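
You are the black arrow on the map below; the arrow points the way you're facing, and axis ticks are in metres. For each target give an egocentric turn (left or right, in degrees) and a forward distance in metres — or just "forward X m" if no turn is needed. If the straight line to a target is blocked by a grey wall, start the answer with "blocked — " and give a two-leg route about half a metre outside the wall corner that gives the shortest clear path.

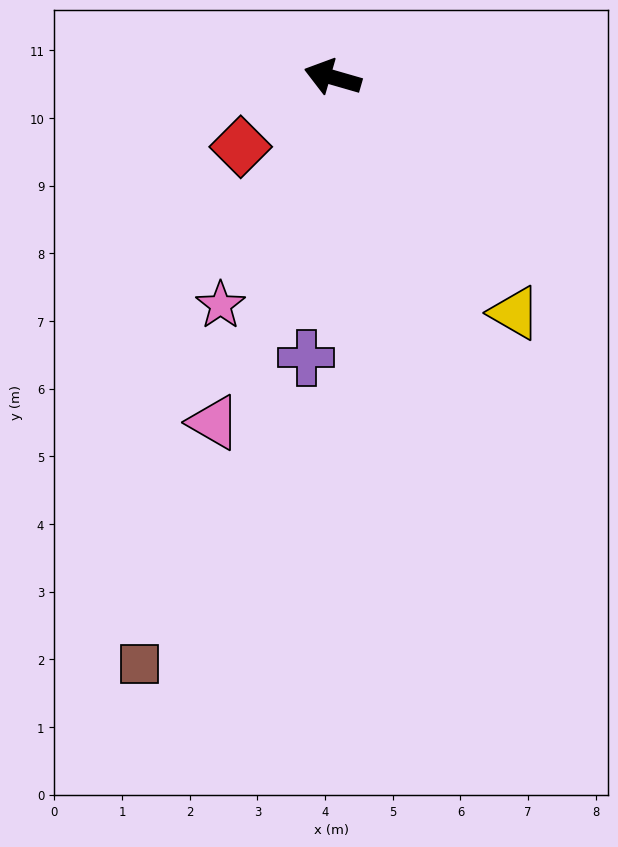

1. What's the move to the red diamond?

turn left 53°, forward 1.7 m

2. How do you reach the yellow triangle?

turn left 144°, forward 4.4 m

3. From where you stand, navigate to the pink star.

turn left 80°, forward 3.8 m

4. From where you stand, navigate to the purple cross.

turn left 101°, forward 4.2 m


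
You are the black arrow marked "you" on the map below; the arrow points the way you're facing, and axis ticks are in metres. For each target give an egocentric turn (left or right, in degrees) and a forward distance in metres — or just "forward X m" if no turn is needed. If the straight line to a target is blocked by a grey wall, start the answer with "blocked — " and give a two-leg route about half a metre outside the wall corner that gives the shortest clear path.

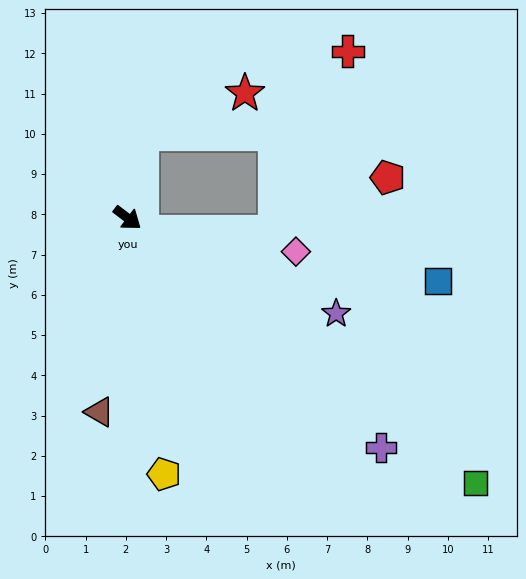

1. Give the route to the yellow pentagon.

turn right 45°, forward 6.4 m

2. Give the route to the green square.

forward 10.9 m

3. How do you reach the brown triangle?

turn right 61°, forward 4.9 m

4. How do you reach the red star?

blocked — turn left 117°, forward 2.1 m, then turn right 58°, forward 2.7 m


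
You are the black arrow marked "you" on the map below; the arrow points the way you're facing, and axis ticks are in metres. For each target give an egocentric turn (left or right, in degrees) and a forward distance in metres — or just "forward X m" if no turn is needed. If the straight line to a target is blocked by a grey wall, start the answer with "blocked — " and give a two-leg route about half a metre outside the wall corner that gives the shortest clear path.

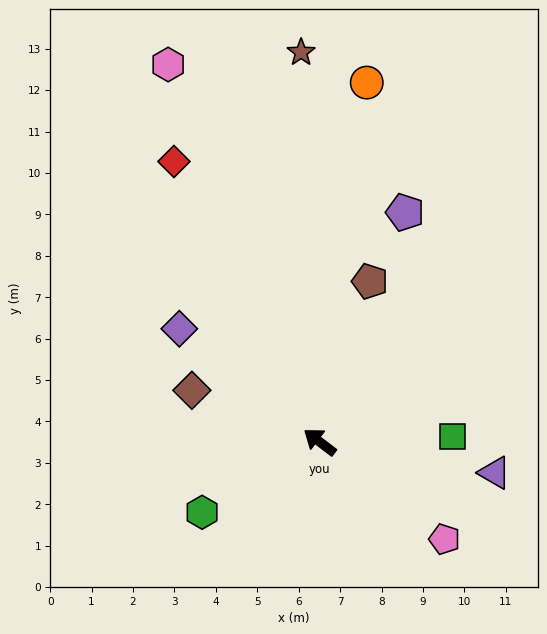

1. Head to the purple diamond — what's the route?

forward 4.4 m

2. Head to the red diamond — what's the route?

turn right 25°, forward 7.6 m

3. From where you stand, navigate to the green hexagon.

turn left 68°, forward 3.3 m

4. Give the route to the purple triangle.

turn right 153°, forward 4.3 m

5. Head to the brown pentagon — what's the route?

turn right 70°, forward 4.1 m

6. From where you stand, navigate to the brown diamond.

turn left 15°, forward 3.3 m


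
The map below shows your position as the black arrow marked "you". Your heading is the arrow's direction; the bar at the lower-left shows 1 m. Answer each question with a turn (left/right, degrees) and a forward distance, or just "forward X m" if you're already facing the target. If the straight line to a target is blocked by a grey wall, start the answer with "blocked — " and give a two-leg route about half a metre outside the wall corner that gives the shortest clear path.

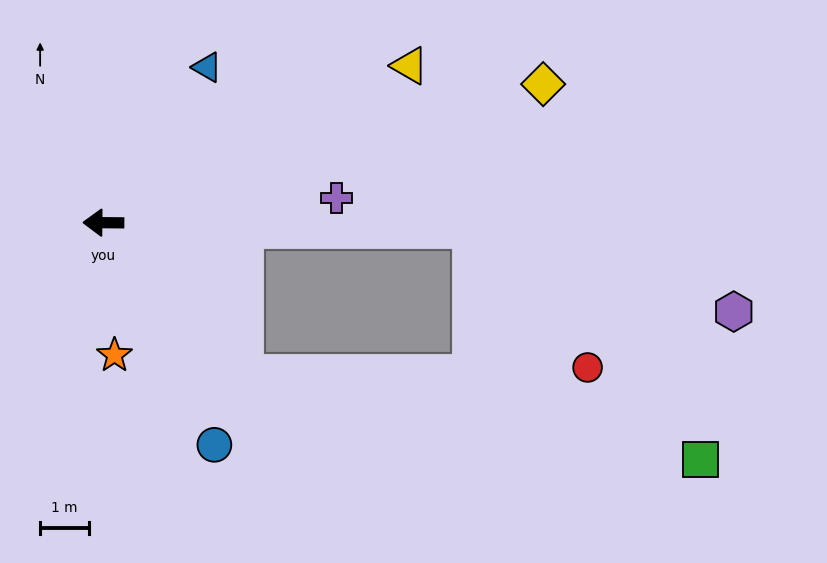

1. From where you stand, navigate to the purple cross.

turn right 173°, forward 4.8 m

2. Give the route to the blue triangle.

turn right 123°, forward 3.9 m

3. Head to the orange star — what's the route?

turn left 95°, forward 2.7 m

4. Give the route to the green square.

blocked — turn left 133°, forward 4.3 m, then turn left 37°, forward 9.6 m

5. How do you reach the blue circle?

turn left 117°, forward 5.1 m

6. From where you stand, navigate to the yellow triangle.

turn right 152°, forward 7.1 m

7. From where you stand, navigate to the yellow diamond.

turn right 162°, forward 9.5 m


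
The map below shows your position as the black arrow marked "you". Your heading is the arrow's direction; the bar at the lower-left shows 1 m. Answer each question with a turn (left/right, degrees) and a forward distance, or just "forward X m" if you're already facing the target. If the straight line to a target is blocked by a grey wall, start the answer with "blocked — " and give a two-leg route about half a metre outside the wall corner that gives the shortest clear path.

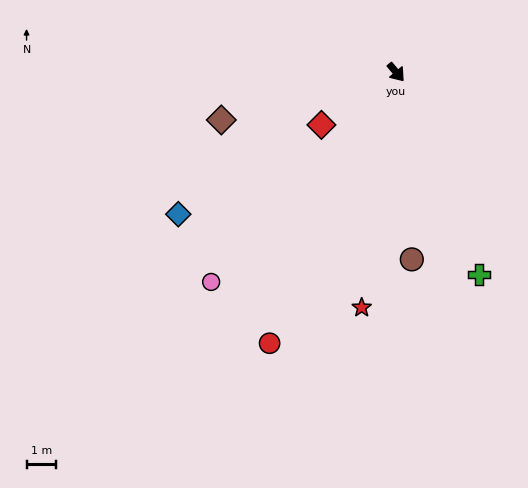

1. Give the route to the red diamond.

turn right 95°, forward 3.1 m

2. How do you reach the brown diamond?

turn right 115°, forward 6.1 m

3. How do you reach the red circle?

turn right 65°, forward 10.1 m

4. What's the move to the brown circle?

turn right 35°, forward 6.4 m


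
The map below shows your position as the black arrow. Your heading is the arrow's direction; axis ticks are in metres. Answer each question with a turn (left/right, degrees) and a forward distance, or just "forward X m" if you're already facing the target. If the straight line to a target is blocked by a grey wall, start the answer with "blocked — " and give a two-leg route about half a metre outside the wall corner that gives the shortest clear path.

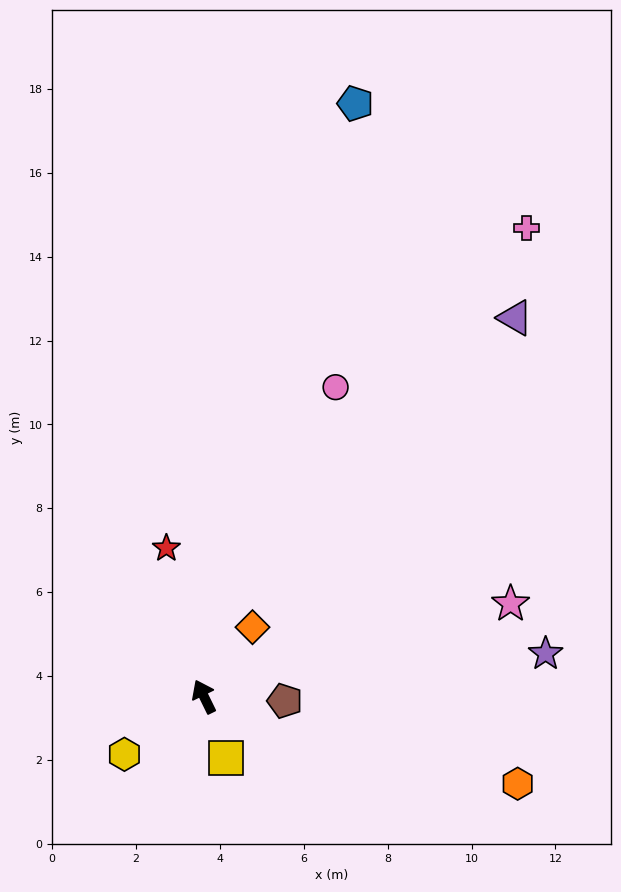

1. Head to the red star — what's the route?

turn right 12°, forward 3.7 m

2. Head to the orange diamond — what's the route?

turn right 61°, forward 2.0 m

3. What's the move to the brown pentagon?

turn right 119°, forward 1.9 m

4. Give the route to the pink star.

turn right 99°, forward 7.6 m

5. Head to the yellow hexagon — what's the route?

turn left 100°, forward 2.3 m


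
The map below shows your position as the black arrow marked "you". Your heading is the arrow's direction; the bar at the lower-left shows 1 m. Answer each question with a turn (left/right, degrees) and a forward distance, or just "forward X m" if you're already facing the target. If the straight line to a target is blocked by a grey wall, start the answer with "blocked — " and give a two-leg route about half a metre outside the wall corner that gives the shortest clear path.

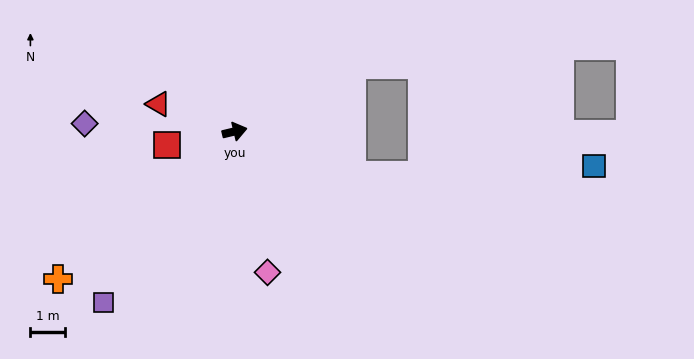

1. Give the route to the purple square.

turn right 141°, forward 6.3 m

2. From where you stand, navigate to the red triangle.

turn left 147°, forward 2.4 m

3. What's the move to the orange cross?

turn right 154°, forward 6.7 m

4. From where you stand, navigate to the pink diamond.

turn right 90°, forward 4.2 m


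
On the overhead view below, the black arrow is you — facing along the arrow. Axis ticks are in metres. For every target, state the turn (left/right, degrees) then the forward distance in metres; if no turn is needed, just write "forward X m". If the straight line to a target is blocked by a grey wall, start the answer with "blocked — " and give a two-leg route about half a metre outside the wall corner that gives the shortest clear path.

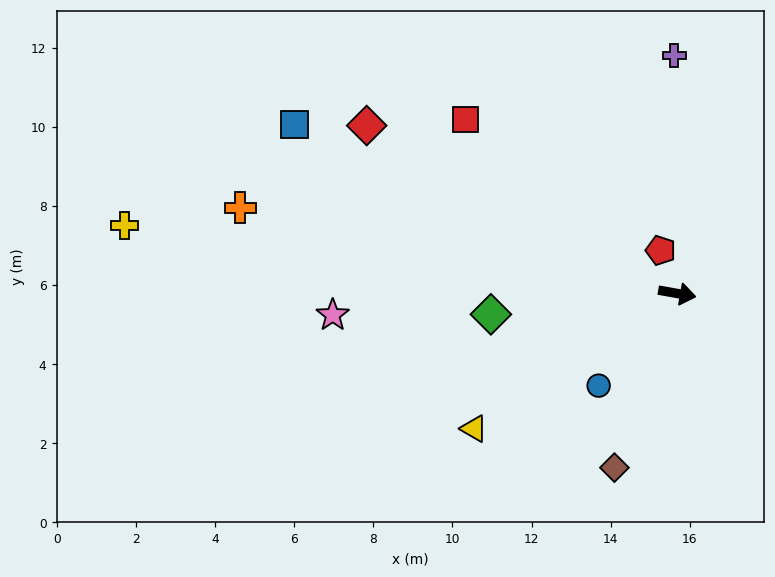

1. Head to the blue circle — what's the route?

turn right 120°, forward 3.1 m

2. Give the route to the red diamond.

turn left 162°, forward 8.9 m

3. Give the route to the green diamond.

turn right 164°, forward 4.7 m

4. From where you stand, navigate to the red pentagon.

turn left 121°, forward 1.2 m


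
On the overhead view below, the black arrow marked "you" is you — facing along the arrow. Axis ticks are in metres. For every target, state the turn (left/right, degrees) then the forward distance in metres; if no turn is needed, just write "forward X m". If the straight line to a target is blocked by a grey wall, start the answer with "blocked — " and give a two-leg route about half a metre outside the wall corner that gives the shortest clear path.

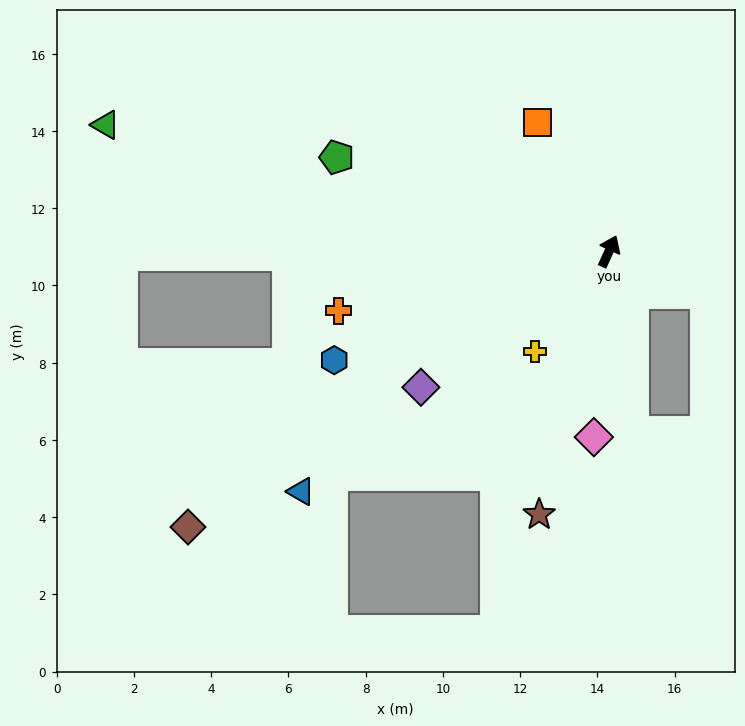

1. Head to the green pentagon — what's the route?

turn left 95°, forward 7.5 m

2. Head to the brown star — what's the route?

turn right 170°, forward 7.1 m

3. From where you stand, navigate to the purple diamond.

turn left 150°, forward 6.0 m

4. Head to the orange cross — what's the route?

turn left 127°, forward 7.2 m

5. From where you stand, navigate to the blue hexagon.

turn left 136°, forward 7.7 m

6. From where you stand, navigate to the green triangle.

turn left 100°, forward 13.4 m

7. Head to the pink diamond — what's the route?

turn right 160°, forward 4.8 m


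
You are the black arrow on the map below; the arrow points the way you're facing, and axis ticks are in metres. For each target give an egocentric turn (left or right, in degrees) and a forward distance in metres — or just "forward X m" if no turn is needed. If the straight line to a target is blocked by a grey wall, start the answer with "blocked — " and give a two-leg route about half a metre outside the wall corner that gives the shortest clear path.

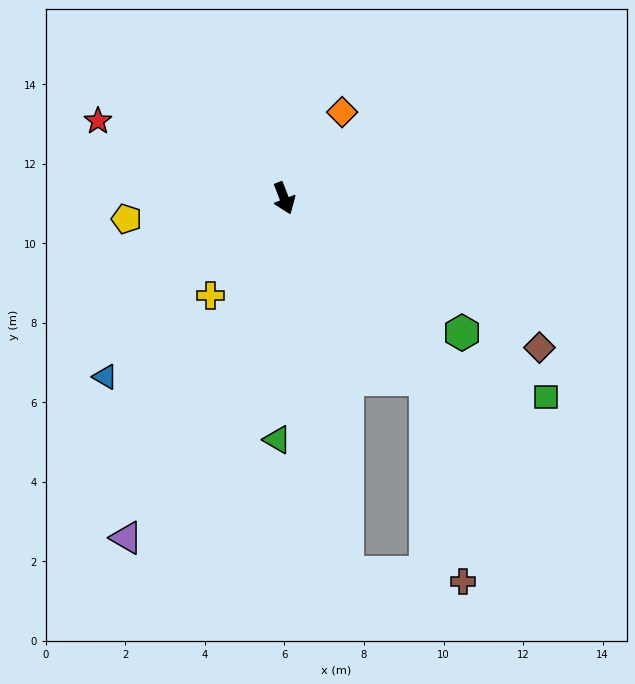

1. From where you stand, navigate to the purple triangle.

turn right 46°, forward 9.4 m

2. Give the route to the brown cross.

blocked — turn left 17°, forward 5.8 m, then turn right 28°, forward 5.2 m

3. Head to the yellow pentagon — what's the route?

turn right 104°, forward 4.0 m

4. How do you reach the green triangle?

turn right 23°, forward 6.1 m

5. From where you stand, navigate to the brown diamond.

turn left 38°, forward 7.4 m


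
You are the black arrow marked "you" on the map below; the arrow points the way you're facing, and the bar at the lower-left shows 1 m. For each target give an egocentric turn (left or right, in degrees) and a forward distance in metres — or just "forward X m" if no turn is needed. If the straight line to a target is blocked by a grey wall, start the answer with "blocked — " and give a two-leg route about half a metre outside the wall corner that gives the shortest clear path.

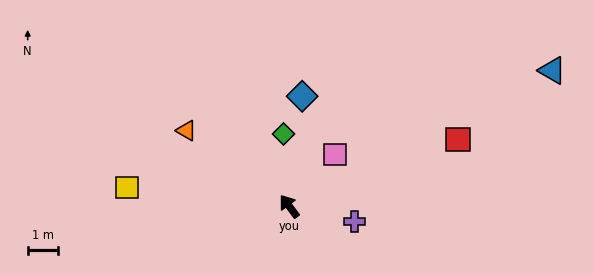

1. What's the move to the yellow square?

turn left 47°, forward 5.3 m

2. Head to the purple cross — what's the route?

turn right 140°, forward 2.2 m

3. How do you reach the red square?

turn right 105°, forward 5.9 m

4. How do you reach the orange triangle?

turn left 17°, forward 4.1 m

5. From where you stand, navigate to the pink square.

turn right 78°, forward 2.2 m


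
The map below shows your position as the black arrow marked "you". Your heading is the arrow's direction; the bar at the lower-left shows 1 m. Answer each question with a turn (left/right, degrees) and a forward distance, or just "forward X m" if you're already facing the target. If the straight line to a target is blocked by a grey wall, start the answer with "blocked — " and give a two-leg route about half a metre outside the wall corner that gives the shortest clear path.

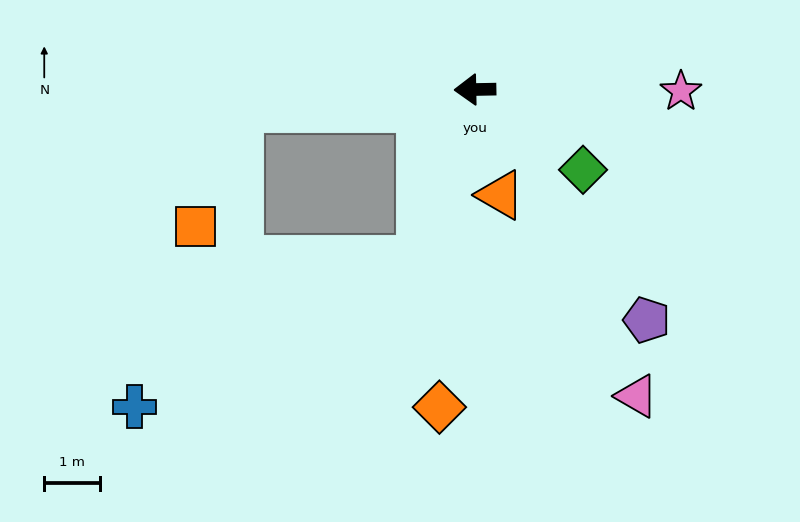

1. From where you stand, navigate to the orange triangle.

turn left 102°, forward 1.9 m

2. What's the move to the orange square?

blocked — turn left 4°, forward 4.2 m, then turn left 64°, forward 2.2 m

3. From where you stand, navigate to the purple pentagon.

turn left 126°, forward 5.2 m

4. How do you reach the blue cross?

blocked — turn left 71°, forward 3.2 m, then turn right 45°, forward 5.8 m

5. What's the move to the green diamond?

turn left 142°, forward 2.4 m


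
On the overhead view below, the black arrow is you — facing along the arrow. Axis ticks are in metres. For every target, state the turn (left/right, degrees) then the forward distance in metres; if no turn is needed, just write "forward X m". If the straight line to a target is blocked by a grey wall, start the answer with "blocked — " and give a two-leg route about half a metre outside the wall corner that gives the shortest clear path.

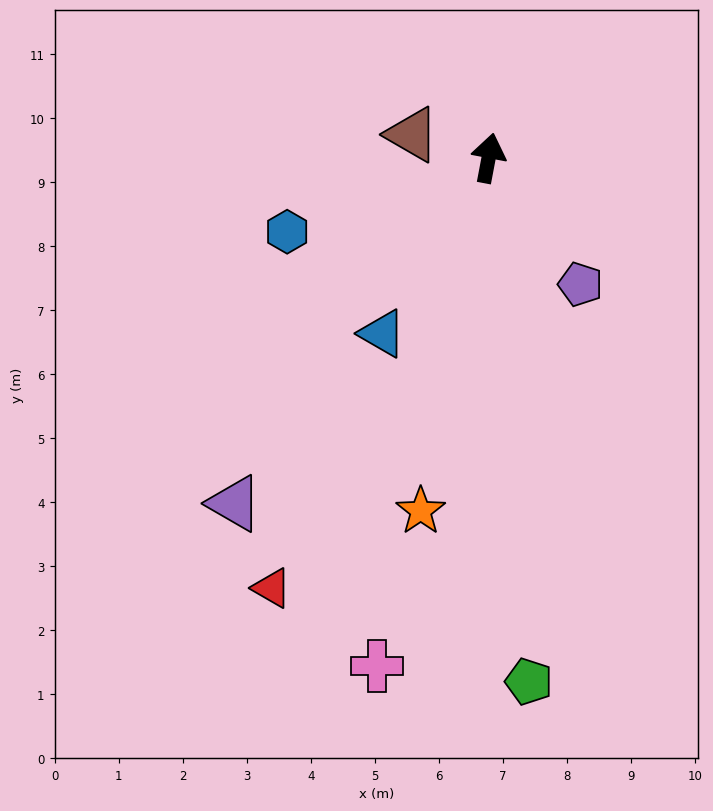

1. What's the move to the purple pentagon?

turn right 133°, forward 2.4 m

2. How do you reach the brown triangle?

turn left 84°, forward 1.3 m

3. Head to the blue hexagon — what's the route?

turn left 121°, forward 3.4 m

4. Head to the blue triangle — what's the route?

turn left 160°, forward 3.2 m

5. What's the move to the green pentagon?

turn right 165°, forward 8.2 m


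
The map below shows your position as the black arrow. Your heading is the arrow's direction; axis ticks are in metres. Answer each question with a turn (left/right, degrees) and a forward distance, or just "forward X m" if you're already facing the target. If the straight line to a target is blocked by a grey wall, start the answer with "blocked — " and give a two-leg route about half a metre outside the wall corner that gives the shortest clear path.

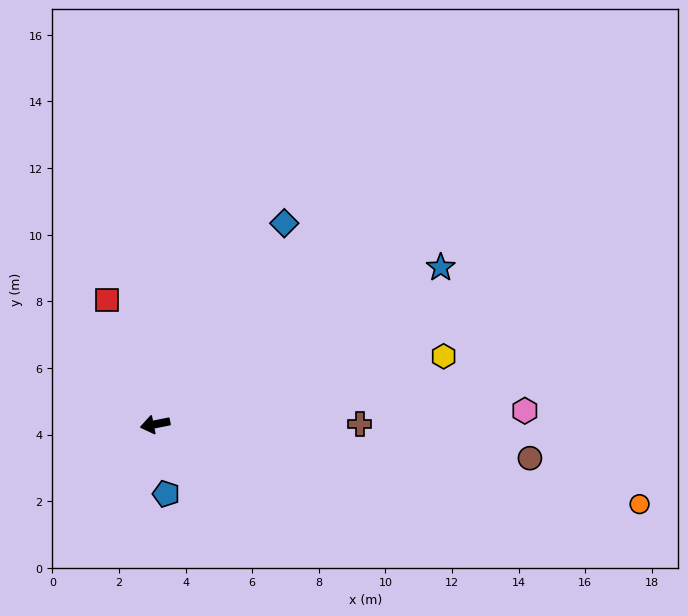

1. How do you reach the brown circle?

turn left 164°, forward 11.3 m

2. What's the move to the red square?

turn right 80°, forward 4.0 m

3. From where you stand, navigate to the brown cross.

turn left 169°, forward 6.1 m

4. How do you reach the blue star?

turn right 163°, forward 9.8 m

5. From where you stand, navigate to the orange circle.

turn left 159°, forward 14.7 m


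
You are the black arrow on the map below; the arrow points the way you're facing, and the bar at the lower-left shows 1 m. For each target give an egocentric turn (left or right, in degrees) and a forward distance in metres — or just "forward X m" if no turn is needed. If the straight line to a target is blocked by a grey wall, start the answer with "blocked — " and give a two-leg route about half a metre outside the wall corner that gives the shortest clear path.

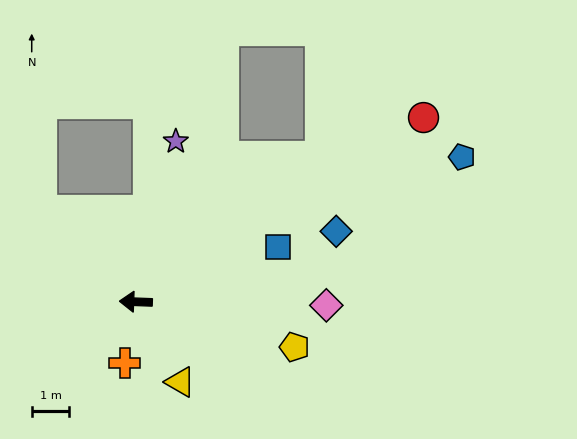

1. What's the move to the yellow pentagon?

turn left 166°, forward 4.4 m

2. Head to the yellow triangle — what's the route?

turn left 121°, forward 2.4 m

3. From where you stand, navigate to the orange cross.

turn left 82°, forward 1.7 m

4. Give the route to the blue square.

turn right 157°, forward 4.0 m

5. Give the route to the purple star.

turn right 102°, forward 4.4 m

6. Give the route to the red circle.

turn right 145°, forward 9.1 m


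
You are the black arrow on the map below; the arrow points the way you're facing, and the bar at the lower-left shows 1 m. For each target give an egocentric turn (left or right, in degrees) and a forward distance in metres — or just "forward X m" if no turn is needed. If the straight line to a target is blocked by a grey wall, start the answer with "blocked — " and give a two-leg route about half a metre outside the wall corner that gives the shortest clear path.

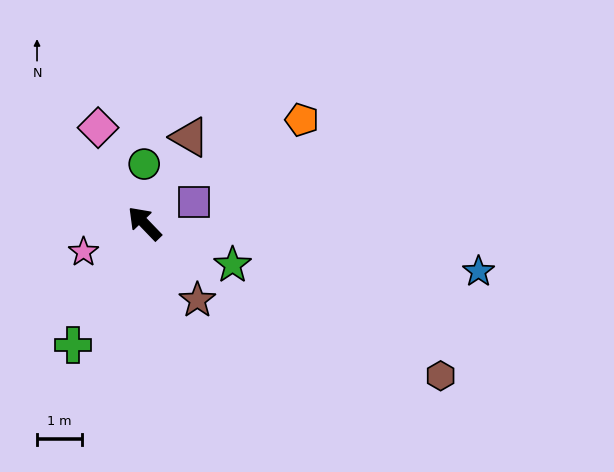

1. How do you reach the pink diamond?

turn right 18°, forward 2.4 m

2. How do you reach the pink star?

turn left 71°, forward 1.5 m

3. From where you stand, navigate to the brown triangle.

turn right 72°, forward 2.2 m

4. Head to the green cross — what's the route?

turn left 106°, forward 3.2 m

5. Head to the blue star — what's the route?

turn right 142°, forward 7.5 m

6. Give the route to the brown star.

turn left 171°, forward 2.1 m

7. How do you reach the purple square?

turn right 111°, forward 1.2 m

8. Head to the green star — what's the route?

turn right 159°, forward 2.2 m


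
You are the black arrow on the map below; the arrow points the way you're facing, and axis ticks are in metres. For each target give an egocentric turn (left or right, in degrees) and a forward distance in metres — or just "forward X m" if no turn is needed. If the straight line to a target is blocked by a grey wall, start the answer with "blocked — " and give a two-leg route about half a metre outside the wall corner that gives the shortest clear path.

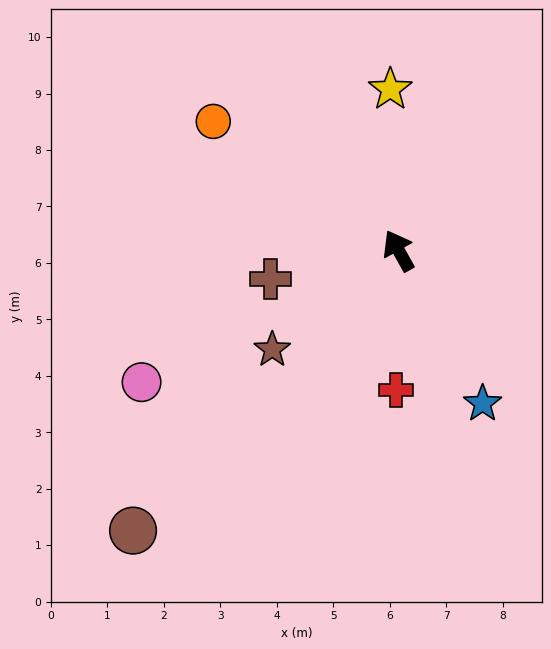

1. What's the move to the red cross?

turn left 150°, forward 2.5 m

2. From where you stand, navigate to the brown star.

turn left 99°, forward 2.8 m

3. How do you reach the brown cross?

turn left 73°, forward 2.3 m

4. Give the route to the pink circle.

turn left 88°, forward 5.1 m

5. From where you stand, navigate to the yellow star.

turn right 26°, forward 2.9 m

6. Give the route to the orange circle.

turn left 26°, forward 4.0 m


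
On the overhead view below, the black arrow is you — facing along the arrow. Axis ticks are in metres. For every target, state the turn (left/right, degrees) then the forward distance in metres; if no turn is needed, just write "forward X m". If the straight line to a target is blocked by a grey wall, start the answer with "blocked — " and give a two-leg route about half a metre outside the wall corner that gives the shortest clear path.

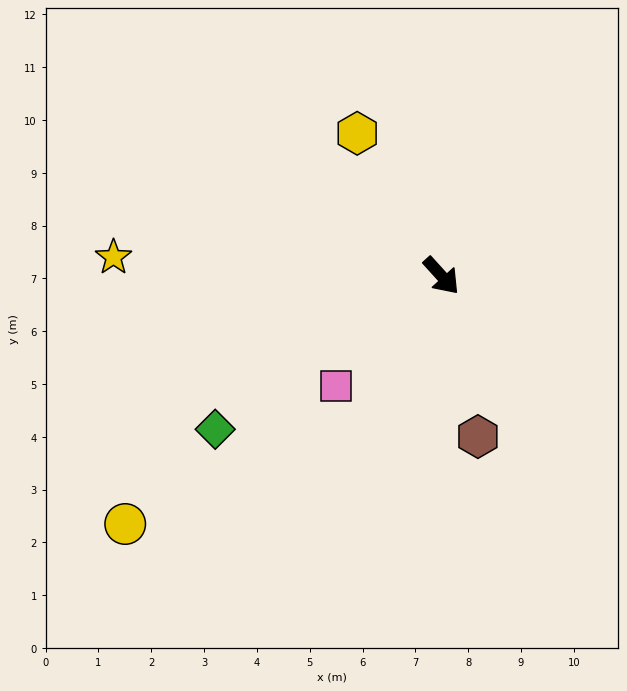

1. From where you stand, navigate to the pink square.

turn right 86°, forward 2.9 m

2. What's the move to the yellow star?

turn right 135°, forward 6.2 m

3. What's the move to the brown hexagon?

turn right 29°, forward 3.1 m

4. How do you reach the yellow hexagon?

turn left 168°, forward 3.1 m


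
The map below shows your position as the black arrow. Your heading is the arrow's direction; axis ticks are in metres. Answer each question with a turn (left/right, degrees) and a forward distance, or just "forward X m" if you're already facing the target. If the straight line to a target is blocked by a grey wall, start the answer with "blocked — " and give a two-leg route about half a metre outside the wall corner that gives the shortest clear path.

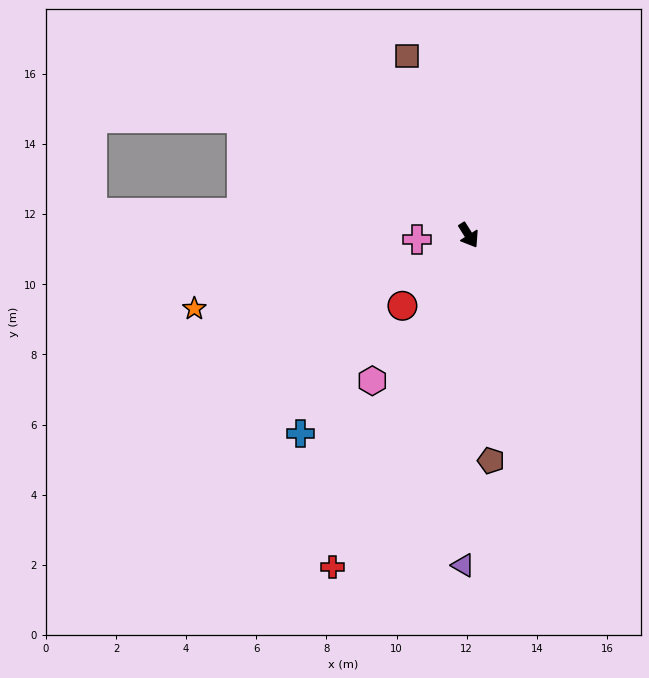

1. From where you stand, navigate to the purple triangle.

turn right 33°, forward 9.4 m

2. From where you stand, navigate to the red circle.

turn right 75°, forward 2.8 m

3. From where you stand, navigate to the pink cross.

turn right 118°, forward 1.5 m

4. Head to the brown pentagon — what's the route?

turn right 26°, forward 6.5 m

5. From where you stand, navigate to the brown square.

turn left 167°, forward 5.4 m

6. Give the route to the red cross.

turn right 54°, forward 10.2 m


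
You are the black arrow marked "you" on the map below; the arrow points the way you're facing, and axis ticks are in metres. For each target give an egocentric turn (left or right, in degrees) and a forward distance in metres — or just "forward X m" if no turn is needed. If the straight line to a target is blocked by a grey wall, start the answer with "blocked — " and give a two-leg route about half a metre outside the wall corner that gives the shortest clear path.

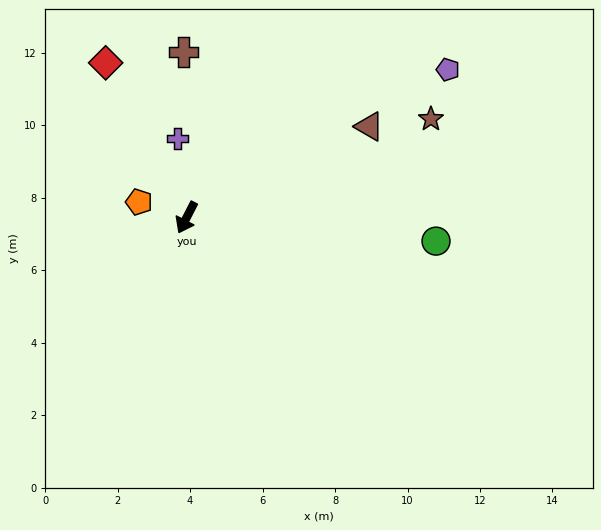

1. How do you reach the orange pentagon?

turn right 81°, forward 1.4 m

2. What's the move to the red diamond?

turn right 125°, forward 4.8 m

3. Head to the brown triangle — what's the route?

turn left 144°, forward 5.6 m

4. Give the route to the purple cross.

turn right 146°, forward 2.2 m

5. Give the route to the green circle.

turn left 112°, forward 6.9 m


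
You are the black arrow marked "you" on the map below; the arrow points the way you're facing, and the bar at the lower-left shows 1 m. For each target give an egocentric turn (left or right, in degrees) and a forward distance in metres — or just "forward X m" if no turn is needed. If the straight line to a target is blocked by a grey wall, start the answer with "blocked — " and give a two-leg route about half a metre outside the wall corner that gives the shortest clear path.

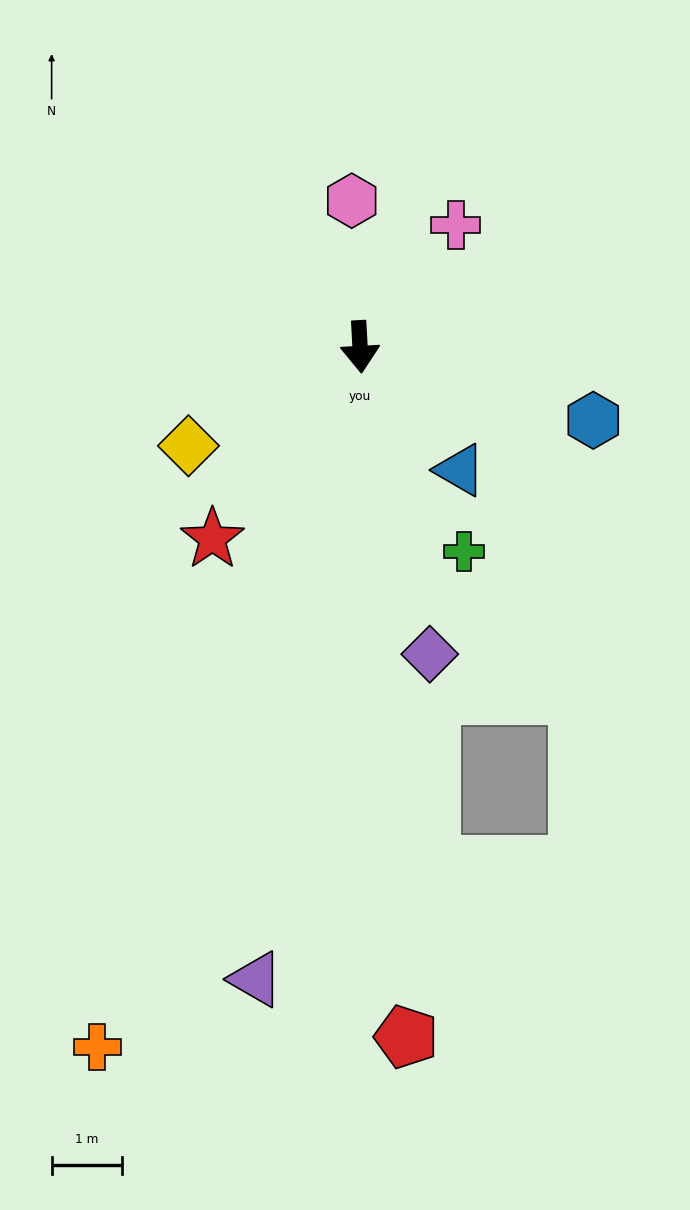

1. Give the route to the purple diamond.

turn left 10°, forward 4.5 m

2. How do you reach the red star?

turn right 41°, forward 3.5 m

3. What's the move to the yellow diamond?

turn right 63°, forward 2.8 m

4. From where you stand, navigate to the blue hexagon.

turn left 69°, forward 3.5 m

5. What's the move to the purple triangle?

turn right 12°, forward 9.2 m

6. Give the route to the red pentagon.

forward 9.9 m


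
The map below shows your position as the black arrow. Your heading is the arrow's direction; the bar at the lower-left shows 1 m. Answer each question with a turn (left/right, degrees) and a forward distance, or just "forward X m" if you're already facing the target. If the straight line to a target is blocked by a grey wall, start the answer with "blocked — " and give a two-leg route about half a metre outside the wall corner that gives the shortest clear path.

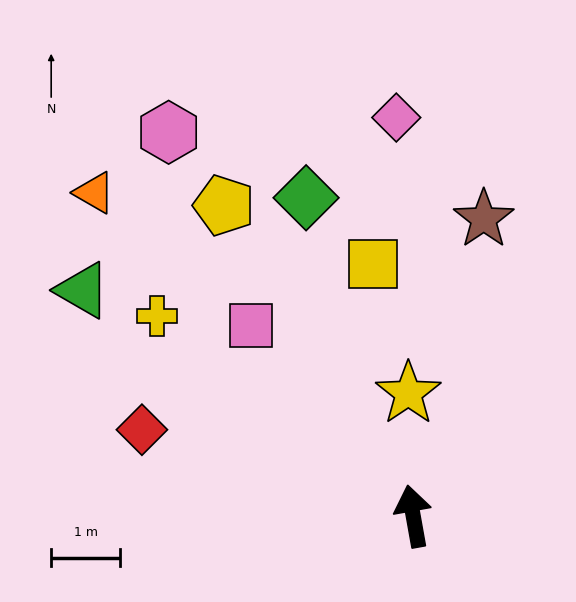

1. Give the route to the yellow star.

turn right 8°, forward 1.8 m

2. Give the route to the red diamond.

turn left 62°, forward 4.1 m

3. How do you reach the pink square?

turn left 30°, forward 3.6 m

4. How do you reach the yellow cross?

turn left 42°, forward 4.7 m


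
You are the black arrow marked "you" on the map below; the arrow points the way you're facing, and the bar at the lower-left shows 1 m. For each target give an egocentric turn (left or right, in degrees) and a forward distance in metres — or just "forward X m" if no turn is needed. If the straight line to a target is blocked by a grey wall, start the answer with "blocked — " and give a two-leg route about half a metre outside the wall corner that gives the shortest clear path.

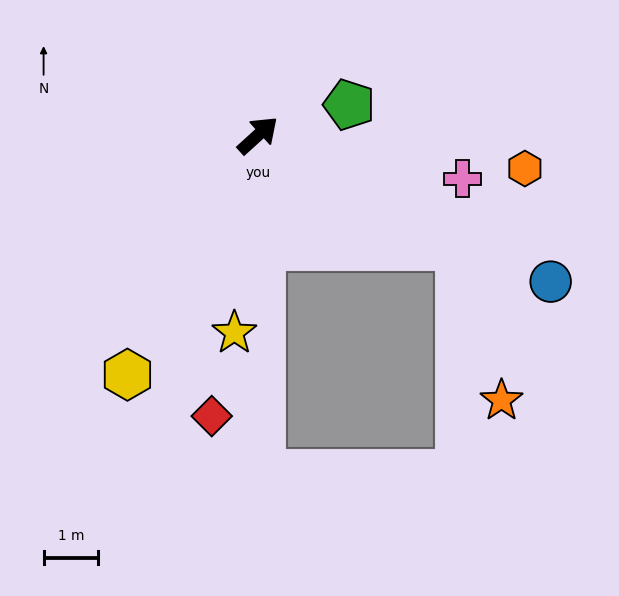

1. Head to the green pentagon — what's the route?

turn right 24°, forward 1.8 m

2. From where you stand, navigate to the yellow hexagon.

turn right 161°, forward 5.0 m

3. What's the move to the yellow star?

turn right 139°, forward 3.7 m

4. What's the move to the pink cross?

turn right 54°, forward 3.8 m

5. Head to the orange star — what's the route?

blocked — turn right 72°, forward 4.2 m, then turn right 44°, forward 2.9 m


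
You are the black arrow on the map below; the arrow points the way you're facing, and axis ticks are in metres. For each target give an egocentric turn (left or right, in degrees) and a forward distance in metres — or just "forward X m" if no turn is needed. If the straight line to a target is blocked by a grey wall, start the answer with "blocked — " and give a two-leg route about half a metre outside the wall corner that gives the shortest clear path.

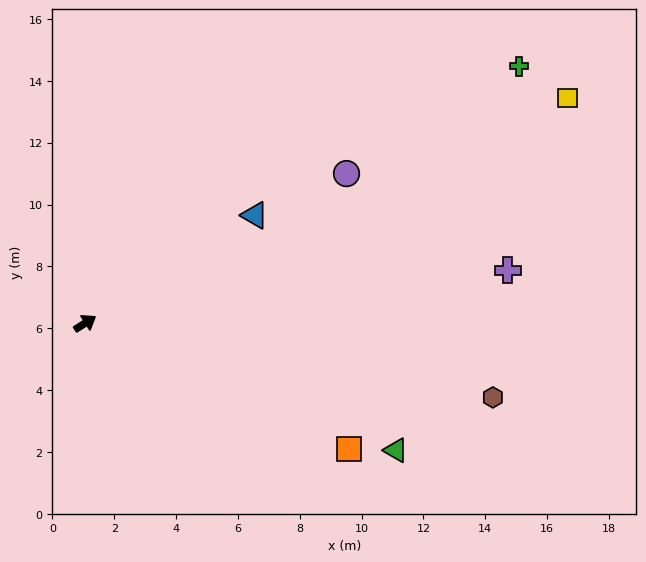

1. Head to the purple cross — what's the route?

turn right 25°, forward 13.8 m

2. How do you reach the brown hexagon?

turn right 43°, forward 13.4 m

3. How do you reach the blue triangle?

forward 6.5 m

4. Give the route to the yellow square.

turn right 7°, forward 17.2 m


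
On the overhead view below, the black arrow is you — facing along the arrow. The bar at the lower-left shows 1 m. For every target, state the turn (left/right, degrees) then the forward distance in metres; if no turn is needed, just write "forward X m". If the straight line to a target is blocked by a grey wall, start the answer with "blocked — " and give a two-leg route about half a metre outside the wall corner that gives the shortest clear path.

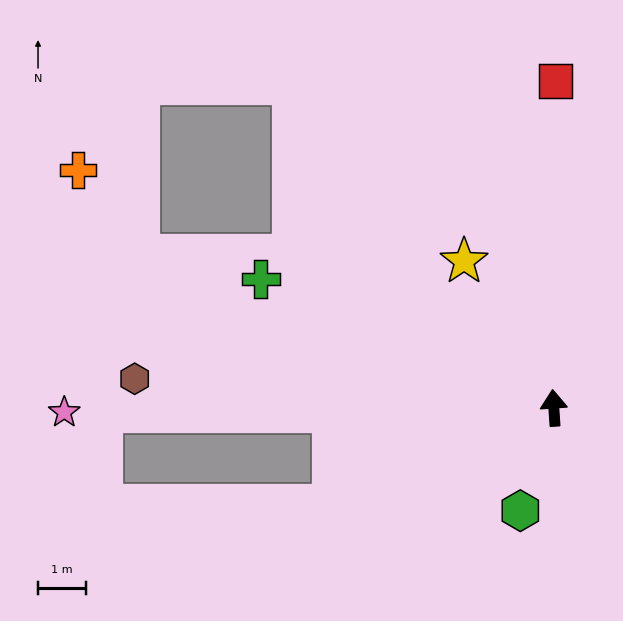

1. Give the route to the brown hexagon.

turn left 82°, forward 8.7 m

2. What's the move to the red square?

turn right 4°, forward 6.8 m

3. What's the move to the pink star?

turn left 87°, forward 10.1 m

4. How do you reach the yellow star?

turn left 28°, forward 3.6 m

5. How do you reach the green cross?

turn left 62°, forward 6.6 m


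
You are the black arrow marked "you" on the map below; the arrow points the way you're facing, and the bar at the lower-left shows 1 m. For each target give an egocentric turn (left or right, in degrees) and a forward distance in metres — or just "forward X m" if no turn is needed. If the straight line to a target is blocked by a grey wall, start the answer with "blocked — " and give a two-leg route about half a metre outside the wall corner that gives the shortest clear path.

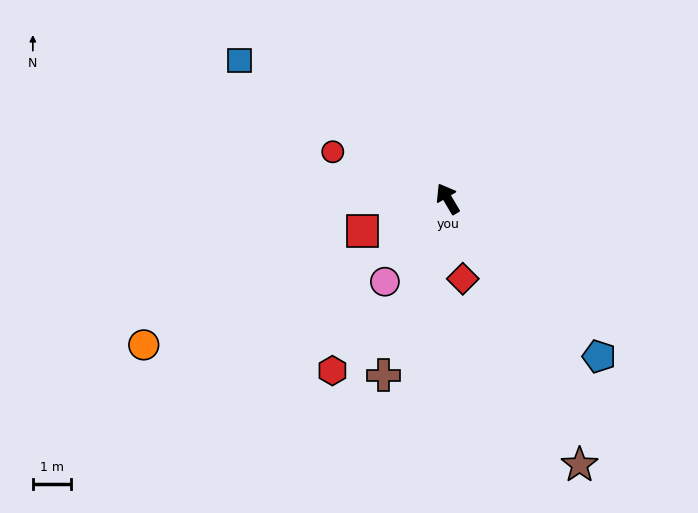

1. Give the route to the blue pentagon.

turn right 167°, forward 5.8 m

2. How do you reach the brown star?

turn left 176°, forward 7.8 m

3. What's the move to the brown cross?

turn left 129°, forward 4.9 m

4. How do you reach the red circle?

turn left 37°, forward 3.3 m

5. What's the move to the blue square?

turn left 26°, forward 6.6 m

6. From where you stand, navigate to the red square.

turn left 80°, forward 2.4 m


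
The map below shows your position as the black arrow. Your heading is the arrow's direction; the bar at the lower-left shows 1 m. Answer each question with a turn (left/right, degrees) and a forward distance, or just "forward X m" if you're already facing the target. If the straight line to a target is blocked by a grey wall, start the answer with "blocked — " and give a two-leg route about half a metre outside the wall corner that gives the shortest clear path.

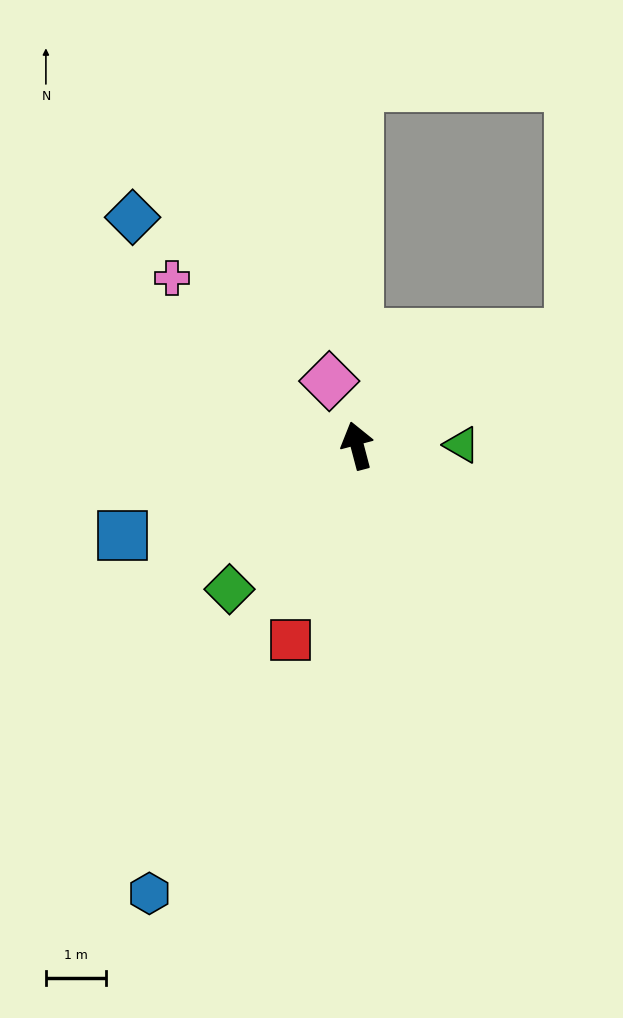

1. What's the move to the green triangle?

turn right 104°, forward 1.7 m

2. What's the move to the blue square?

turn left 96°, forward 4.2 m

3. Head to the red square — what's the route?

turn left 146°, forward 3.4 m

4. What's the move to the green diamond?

turn left 124°, forward 3.2 m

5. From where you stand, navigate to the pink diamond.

turn left 9°, forward 1.2 m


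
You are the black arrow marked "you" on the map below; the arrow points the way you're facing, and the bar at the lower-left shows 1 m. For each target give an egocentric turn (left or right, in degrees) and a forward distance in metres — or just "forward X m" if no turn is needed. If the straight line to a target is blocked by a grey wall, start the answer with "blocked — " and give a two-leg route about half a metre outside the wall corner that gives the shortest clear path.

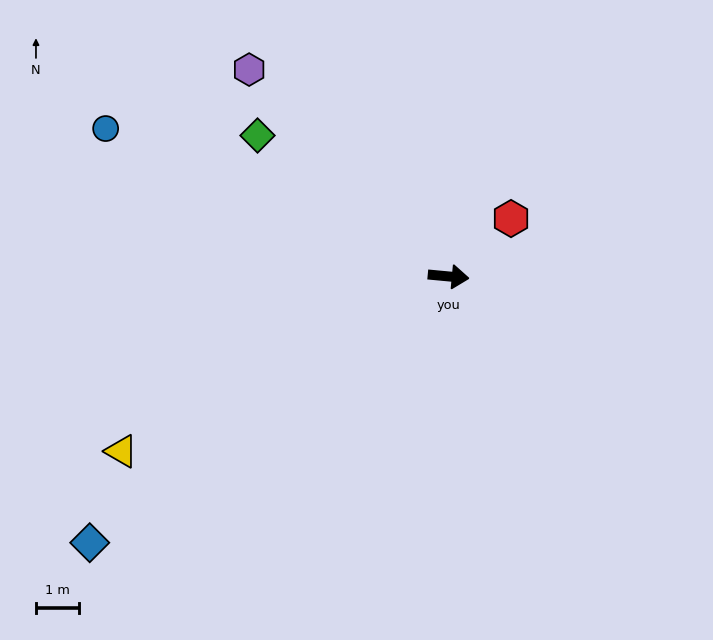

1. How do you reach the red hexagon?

turn left 48°, forward 2.0 m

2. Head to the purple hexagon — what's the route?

turn left 139°, forward 6.7 m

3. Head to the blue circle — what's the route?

turn left 162°, forward 8.7 m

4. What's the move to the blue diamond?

turn right 138°, forward 10.5 m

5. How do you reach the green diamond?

turn left 149°, forward 5.6 m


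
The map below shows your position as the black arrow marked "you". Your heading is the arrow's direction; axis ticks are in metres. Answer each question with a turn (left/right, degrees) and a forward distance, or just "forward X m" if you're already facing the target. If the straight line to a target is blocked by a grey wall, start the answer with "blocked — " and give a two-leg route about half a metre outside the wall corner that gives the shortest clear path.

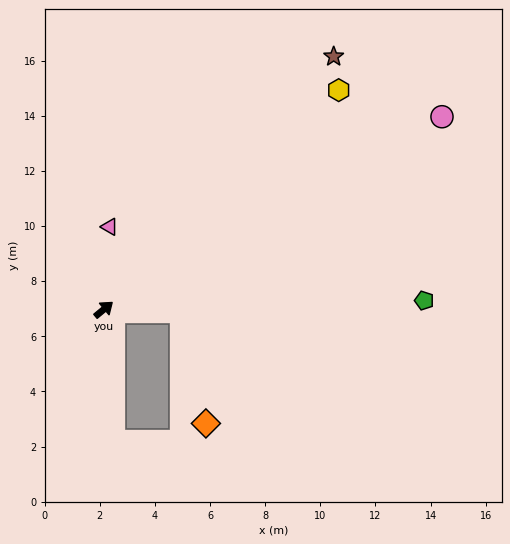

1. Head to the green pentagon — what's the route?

turn right 38°, forward 11.6 m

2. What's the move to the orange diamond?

blocked — turn right 41°, forward 2.8 m, then turn right 76°, forward 4.2 m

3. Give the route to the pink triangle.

turn left 46°, forward 3.0 m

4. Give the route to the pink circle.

turn right 10°, forward 14.1 m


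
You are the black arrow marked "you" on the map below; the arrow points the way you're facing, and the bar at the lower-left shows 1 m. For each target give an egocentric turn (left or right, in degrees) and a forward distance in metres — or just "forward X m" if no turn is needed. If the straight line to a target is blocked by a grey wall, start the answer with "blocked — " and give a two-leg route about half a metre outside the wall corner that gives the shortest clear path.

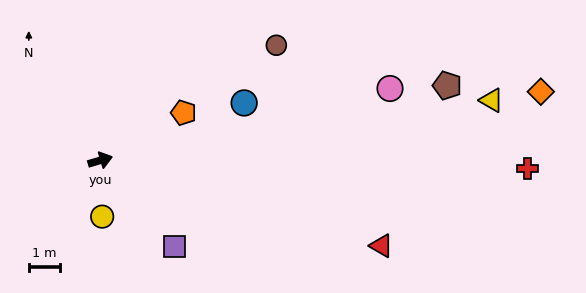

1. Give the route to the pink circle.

turn right 3°, forward 9.7 m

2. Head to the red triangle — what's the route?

turn right 33°, forward 9.5 m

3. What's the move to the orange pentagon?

turn left 13°, forward 3.1 m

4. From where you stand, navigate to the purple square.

turn right 66°, forward 3.7 m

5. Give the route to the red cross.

turn right 18°, forward 13.8 m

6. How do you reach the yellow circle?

turn right 105°, forward 1.8 m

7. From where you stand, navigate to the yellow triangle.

turn right 8°, forward 12.8 m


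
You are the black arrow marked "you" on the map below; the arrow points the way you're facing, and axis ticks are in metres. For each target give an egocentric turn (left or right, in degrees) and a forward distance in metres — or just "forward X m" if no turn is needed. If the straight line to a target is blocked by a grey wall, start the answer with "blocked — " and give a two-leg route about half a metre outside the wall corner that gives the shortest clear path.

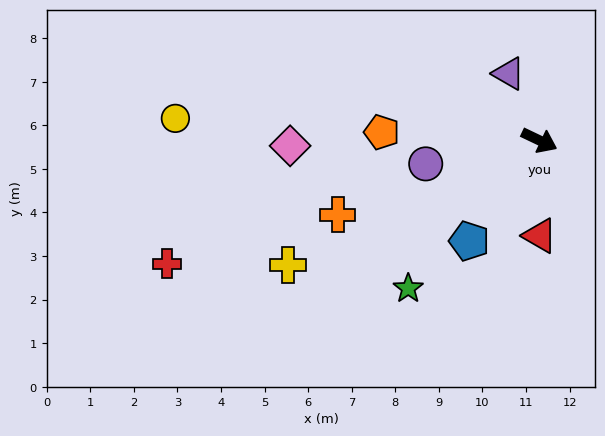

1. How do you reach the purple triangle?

turn left 140°, forward 1.7 m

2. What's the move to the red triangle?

turn right 64°, forward 2.2 m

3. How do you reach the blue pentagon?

turn right 99°, forward 2.8 m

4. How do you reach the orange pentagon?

turn right 157°, forward 3.6 m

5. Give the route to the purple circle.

turn right 143°, forward 2.7 m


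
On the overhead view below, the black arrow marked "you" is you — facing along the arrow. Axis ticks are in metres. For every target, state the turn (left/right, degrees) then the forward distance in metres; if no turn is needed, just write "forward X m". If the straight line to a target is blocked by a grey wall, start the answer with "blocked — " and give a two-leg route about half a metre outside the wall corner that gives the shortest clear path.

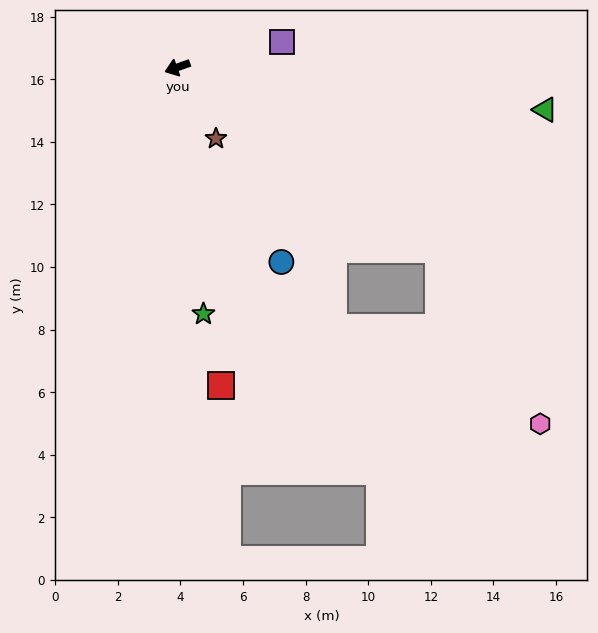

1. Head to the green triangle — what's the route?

turn left 154°, forward 11.8 m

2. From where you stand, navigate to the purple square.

turn left 174°, forward 3.4 m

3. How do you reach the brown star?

turn left 99°, forward 2.6 m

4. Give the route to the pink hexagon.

blocked — turn left 125°, forward 10.2 m, then turn right 24°, forward 6.4 m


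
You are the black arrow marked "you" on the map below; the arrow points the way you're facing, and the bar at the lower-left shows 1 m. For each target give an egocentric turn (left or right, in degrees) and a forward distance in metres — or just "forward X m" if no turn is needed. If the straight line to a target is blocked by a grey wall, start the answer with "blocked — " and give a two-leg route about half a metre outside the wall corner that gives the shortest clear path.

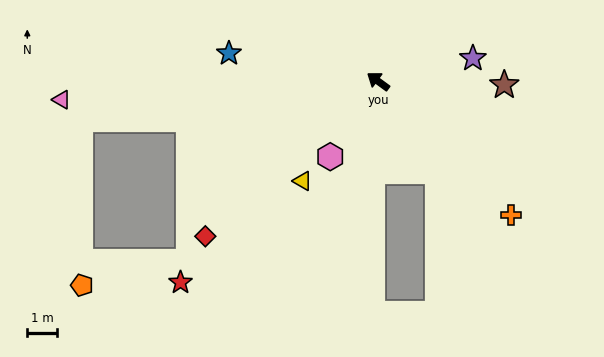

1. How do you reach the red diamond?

turn left 78°, forward 7.8 m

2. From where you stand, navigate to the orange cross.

turn left 171°, forward 6.3 m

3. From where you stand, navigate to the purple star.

turn right 130°, forward 3.3 m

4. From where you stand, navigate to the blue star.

turn left 26°, forward 5.1 m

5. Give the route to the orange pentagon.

blocked — turn left 44°, forward 10.1 m, then turn left 83°, forward 5.6 m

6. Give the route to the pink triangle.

turn left 40°, forward 10.7 m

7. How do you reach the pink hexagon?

turn left 94°, forward 3.0 m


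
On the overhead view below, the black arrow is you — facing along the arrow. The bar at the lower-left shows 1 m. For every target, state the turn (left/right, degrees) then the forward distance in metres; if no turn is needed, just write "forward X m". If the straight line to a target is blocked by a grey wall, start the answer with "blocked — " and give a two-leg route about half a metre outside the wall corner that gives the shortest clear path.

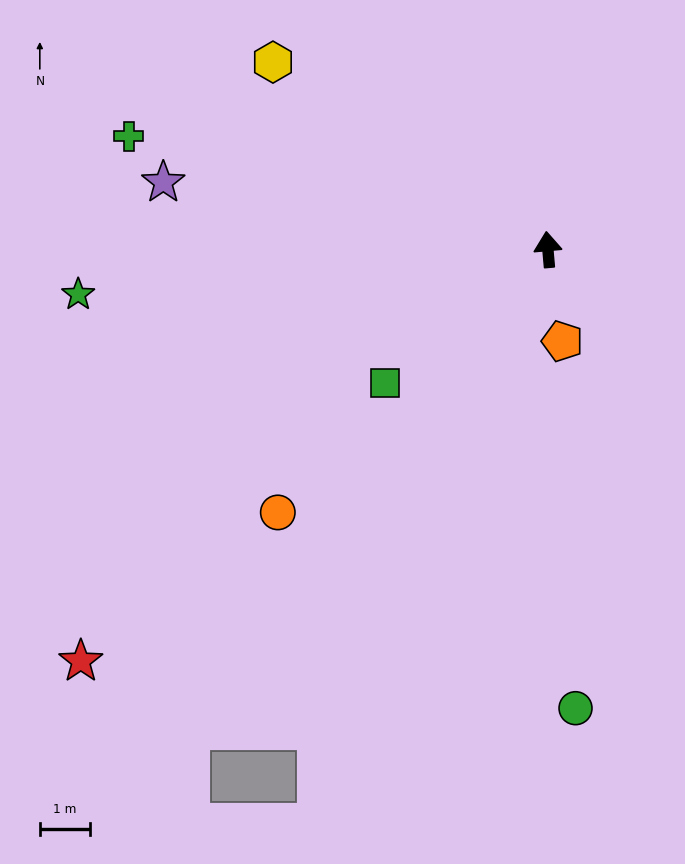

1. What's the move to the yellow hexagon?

turn left 51°, forward 6.6 m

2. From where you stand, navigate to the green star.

turn left 90°, forward 9.4 m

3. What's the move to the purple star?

turn left 75°, forward 7.8 m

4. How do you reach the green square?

turn left 124°, forward 4.2 m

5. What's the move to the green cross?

turn left 70°, forward 8.7 m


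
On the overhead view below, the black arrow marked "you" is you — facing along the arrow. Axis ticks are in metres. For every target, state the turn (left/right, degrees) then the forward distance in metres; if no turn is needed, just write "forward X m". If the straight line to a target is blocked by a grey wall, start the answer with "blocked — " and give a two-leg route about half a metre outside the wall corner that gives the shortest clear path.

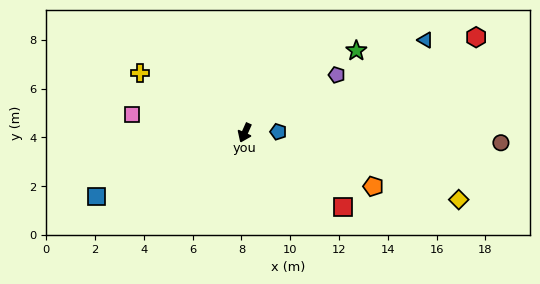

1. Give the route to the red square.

turn left 77°, forward 5.1 m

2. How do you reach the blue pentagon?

turn left 116°, forward 1.4 m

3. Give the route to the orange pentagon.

turn left 91°, forward 5.7 m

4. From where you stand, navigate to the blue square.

turn right 43°, forward 6.6 m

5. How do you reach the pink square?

turn right 75°, forward 4.7 m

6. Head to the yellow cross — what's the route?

turn right 96°, forward 5.0 m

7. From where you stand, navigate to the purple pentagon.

turn left 146°, forward 4.5 m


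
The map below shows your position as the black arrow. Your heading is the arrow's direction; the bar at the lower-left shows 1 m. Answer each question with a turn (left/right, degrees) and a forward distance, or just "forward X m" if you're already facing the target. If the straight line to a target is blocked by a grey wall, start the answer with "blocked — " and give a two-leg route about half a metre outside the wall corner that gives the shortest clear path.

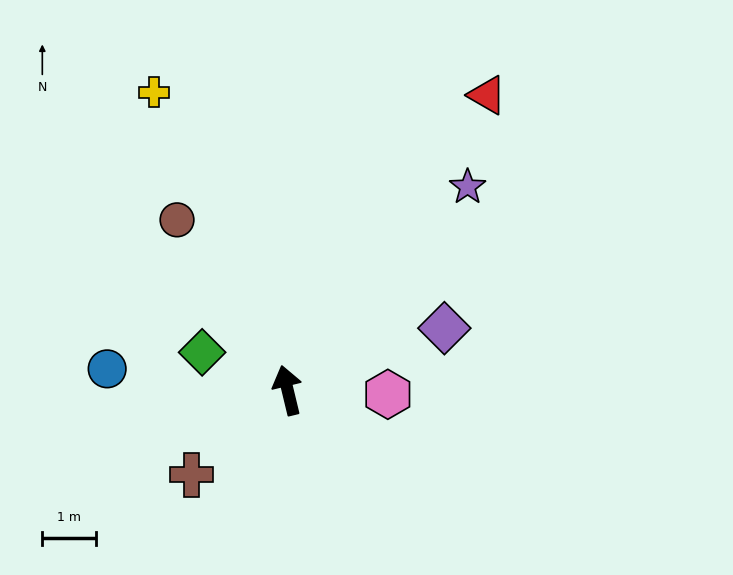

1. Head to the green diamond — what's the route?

turn left 53°, forward 1.7 m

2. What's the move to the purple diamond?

turn right 82°, forward 3.1 m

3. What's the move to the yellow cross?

turn left 11°, forward 6.1 m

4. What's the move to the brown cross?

turn left 118°, forward 2.4 m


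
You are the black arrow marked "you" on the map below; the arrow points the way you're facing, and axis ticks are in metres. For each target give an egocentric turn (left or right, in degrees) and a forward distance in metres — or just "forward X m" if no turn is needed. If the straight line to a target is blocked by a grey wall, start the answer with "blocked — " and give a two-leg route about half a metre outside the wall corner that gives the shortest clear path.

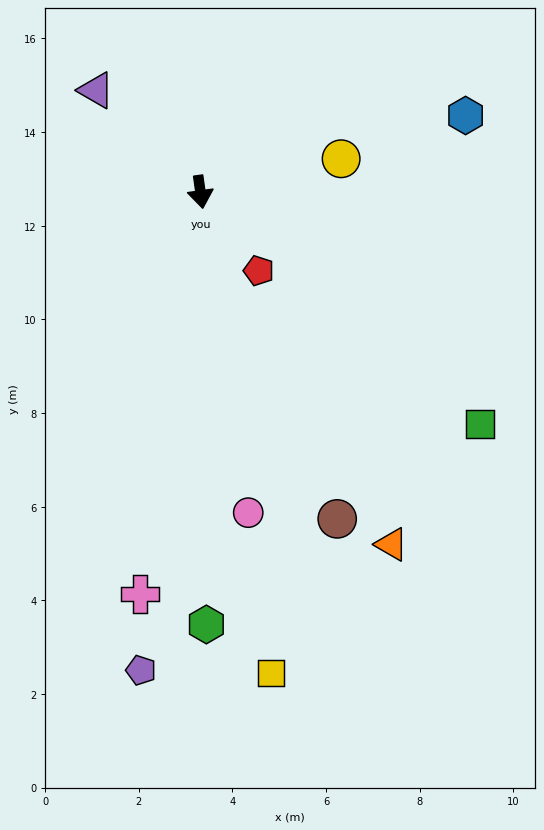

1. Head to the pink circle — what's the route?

forward 6.9 m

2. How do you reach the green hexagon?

turn right 7°, forward 9.2 m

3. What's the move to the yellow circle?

turn left 95°, forward 3.1 m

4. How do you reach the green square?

turn left 42°, forward 7.7 m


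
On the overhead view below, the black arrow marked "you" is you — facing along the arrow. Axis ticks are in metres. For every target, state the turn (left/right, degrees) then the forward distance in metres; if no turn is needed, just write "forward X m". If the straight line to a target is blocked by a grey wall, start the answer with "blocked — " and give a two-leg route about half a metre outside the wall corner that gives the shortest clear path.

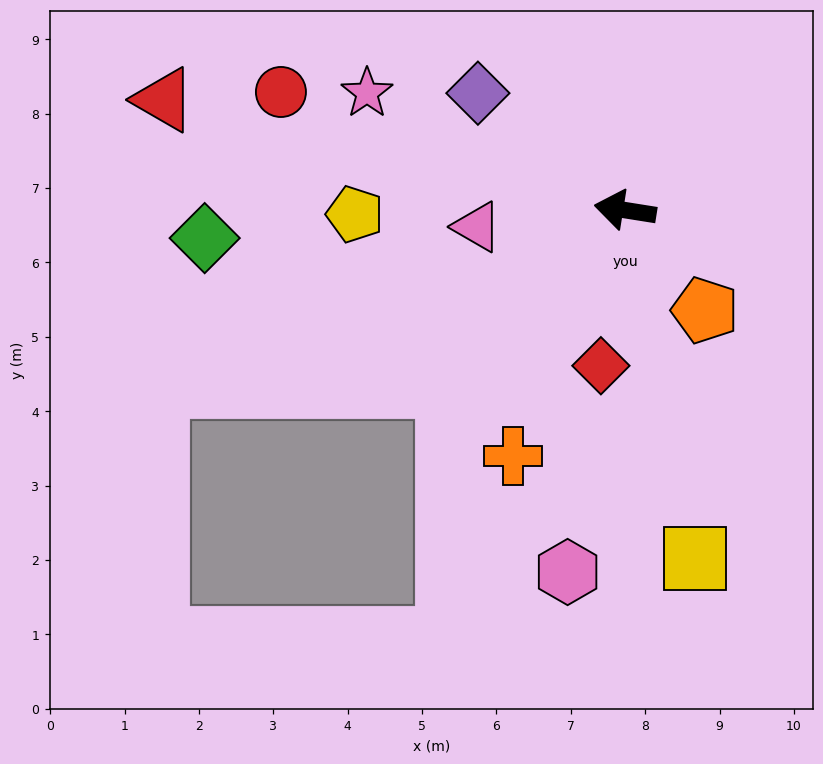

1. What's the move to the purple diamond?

turn right 29°, forward 2.5 m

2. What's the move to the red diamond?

turn left 90°, forward 2.1 m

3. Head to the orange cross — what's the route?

turn left 74°, forward 3.6 m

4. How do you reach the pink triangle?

turn left 15°, forward 2.0 m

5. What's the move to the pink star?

turn right 15°, forward 3.8 m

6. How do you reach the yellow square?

turn left 110°, forward 4.8 m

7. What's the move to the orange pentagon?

turn left 138°, forward 1.7 m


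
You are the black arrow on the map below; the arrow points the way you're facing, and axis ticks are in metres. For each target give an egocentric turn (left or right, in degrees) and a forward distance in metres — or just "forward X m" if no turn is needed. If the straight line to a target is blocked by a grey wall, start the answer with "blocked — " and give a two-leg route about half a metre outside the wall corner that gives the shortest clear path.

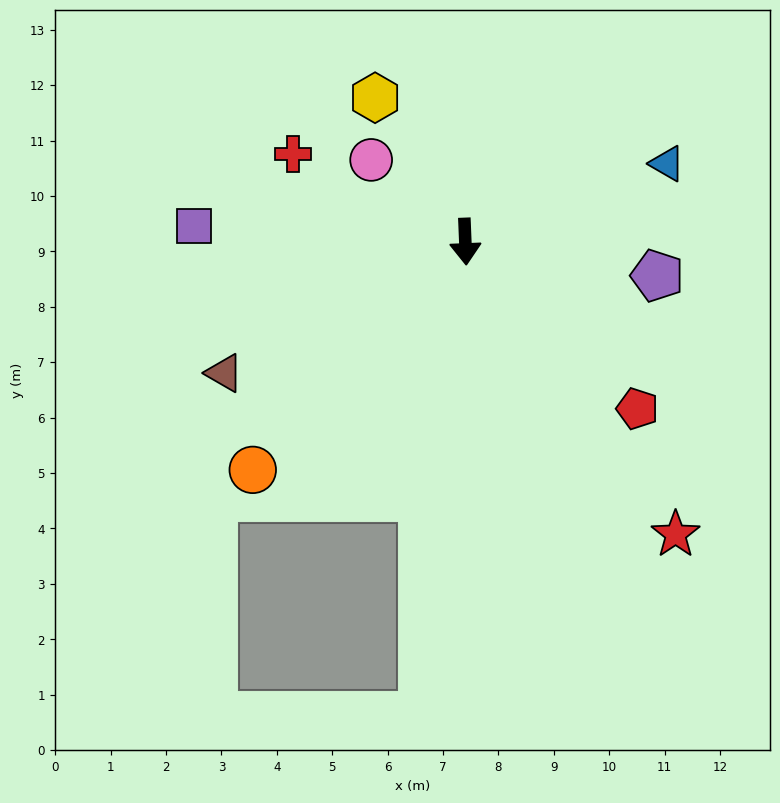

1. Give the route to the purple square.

turn right 96°, forward 4.9 m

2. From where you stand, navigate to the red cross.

turn right 119°, forward 3.5 m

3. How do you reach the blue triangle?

turn left 109°, forward 3.9 m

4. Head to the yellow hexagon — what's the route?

turn right 150°, forward 3.1 m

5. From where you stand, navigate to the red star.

turn left 33°, forward 6.5 m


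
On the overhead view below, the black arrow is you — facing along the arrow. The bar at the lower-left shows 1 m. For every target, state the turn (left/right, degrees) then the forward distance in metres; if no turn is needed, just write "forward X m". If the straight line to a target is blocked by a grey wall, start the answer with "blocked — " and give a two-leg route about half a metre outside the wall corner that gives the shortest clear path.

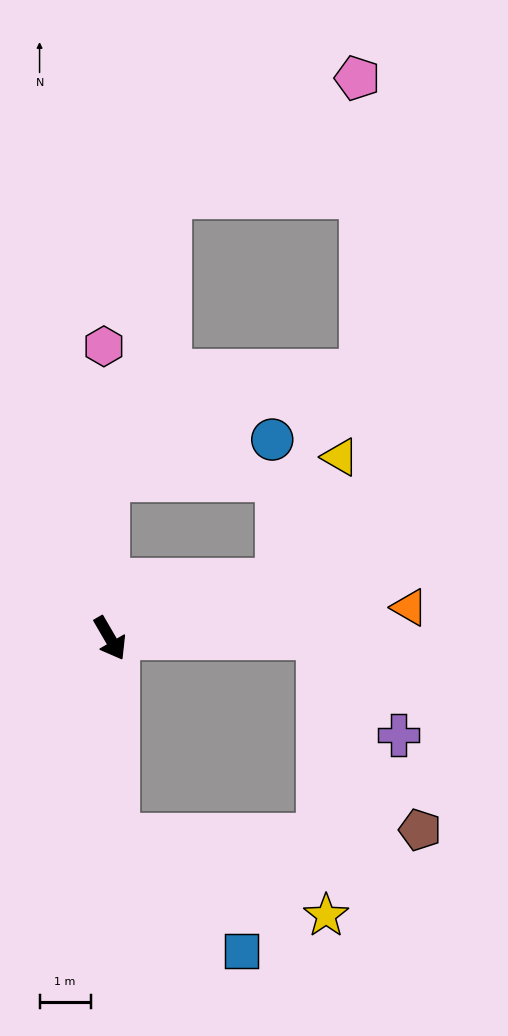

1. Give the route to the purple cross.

blocked — turn left 60°, forward 4.1 m, then turn right 50°, forward 2.5 m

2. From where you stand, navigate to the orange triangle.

turn left 66°, forward 5.9 m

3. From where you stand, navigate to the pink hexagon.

turn left 151°, forward 5.7 m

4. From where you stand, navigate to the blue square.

blocked — turn right 28°, forward 3.9 m, then turn left 45°, forward 3.3 m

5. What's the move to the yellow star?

blocked — turn right 28°, forward 3.9 m, then turn left 67°, forward 4.4 m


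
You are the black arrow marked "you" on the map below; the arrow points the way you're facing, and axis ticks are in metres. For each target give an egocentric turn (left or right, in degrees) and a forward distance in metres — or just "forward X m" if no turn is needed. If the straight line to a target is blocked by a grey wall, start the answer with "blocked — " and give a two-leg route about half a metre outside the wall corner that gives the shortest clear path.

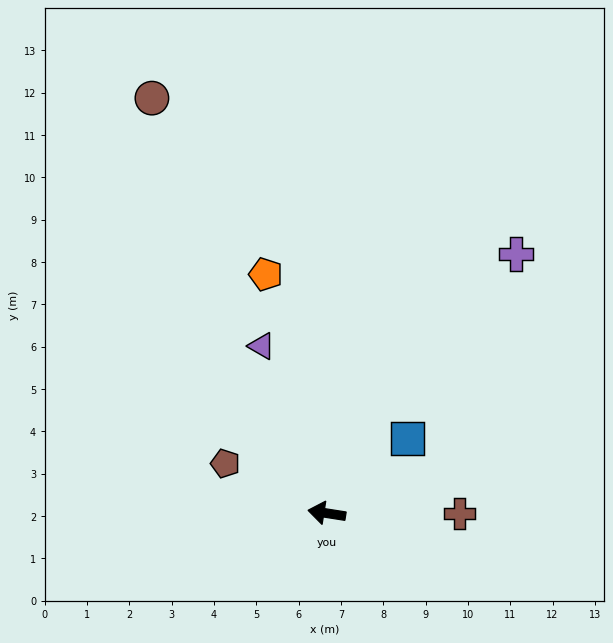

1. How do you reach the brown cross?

turn right 171°, forward 3.1 m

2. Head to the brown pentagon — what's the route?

turn right 17°, forward 2.7 m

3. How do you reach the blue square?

turn right 128°, forward 2.6 m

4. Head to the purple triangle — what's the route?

turn right 60°, forward 4.2 m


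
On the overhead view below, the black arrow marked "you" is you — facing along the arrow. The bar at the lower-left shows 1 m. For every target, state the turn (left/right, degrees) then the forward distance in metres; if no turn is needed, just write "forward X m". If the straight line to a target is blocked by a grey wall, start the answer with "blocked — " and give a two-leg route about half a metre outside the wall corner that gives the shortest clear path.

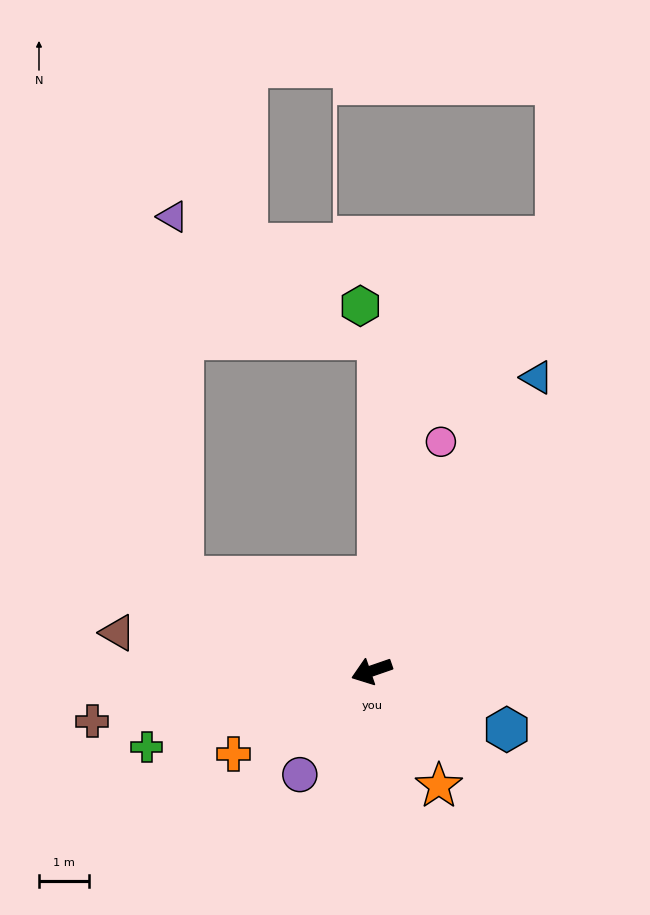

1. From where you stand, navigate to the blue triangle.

turn right 138°, forward 6.8 m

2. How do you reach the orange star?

turn left 101°, forward 2.7 m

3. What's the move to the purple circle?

turn left 36°, forward 2.5 m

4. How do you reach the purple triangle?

blocked — turn right 45°, forward 4.2 m, then turn right 62°, forward 7.2 m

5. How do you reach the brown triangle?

turn right 28°, forward 5.2 m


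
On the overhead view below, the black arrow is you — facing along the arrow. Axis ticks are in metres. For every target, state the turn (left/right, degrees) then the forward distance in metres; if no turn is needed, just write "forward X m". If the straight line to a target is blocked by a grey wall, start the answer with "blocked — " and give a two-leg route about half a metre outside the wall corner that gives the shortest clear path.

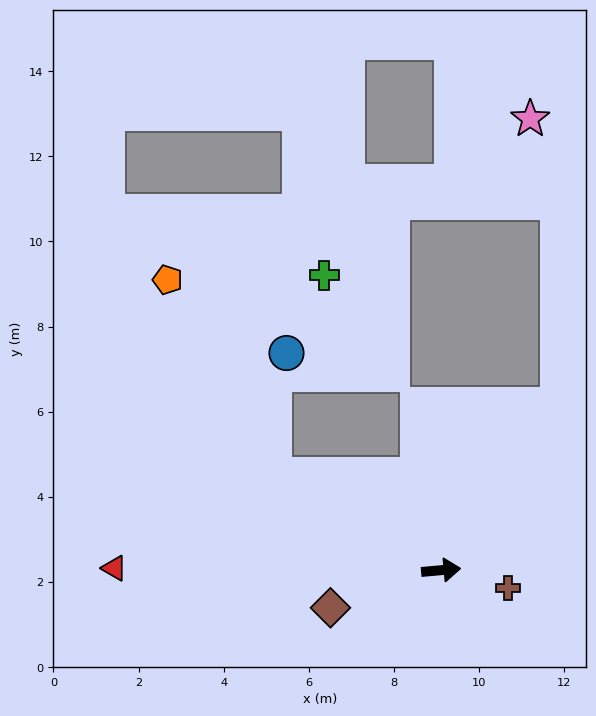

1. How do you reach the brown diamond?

turn right 166°, forward 2.7 m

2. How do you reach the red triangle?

turn left 175°, forward 7.7 m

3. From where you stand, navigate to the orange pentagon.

blocked — turn left 145°, forward 4.5 m, then turn right 32°, forward 5.2 m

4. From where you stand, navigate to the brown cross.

turn right 20°, forward 1.6 m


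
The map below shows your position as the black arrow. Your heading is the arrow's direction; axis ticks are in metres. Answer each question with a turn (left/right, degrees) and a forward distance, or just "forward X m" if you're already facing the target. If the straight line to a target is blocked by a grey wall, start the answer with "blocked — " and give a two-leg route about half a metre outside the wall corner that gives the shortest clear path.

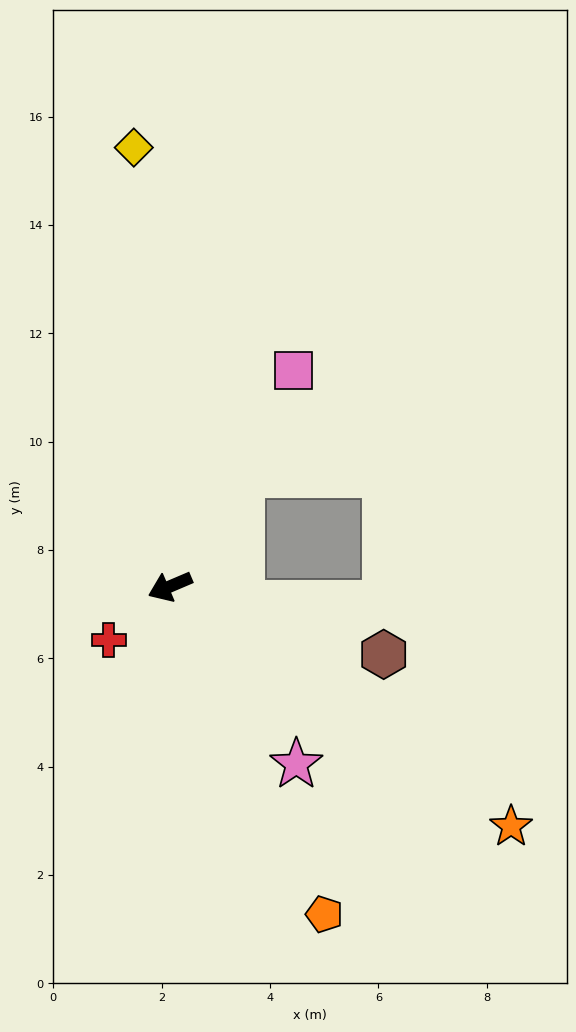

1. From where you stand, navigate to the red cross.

turn left 18°, forward 1.5 m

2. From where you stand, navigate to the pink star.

turn left 102°, forward 4.0 m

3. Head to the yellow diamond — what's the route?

turn right 108°, forward 8.1 m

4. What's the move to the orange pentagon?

turn left 92°, forward 6.7 m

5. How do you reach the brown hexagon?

turn left 139°, forward 4.1 m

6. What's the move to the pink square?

turn right 143°, forward 4.6 m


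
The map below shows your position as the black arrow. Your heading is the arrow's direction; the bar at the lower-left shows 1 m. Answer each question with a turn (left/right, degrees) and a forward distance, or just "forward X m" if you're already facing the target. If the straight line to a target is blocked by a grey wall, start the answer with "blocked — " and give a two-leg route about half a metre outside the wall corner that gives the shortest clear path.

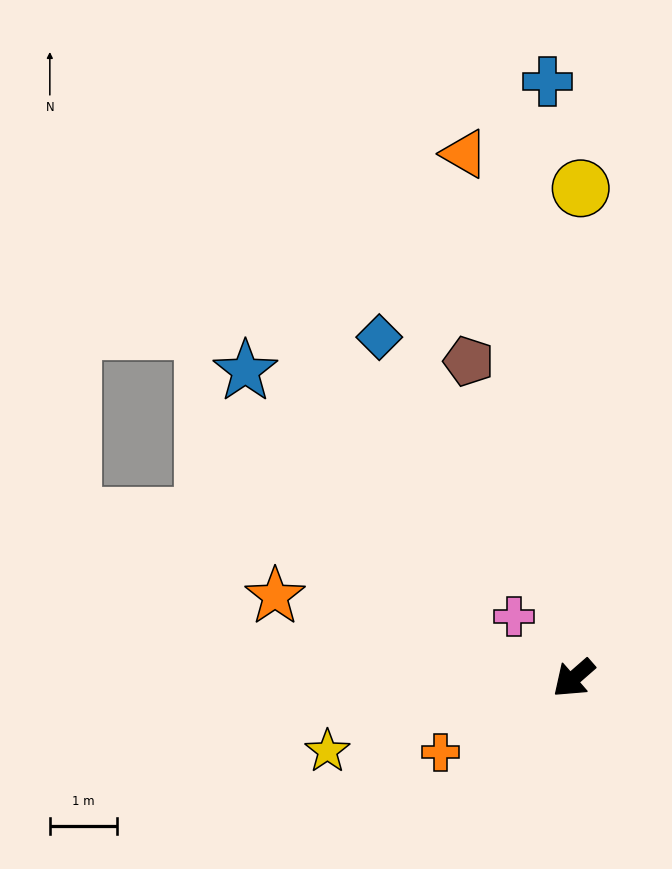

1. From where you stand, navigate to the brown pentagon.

turn right 113°, forward 4.9 m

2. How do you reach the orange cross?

turn right 12°, forward 2.3 m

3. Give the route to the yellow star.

turn right 25°, forward 3.8 m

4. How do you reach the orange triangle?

turn right 119°, forward 7.9 m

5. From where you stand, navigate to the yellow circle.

turn right 132°, forward 7.3 m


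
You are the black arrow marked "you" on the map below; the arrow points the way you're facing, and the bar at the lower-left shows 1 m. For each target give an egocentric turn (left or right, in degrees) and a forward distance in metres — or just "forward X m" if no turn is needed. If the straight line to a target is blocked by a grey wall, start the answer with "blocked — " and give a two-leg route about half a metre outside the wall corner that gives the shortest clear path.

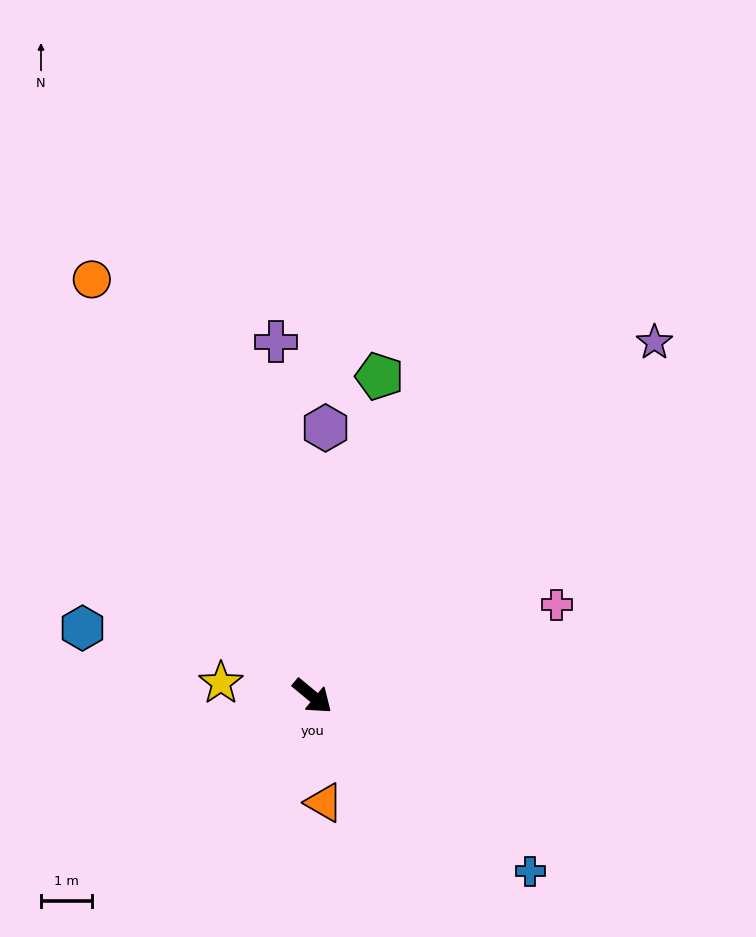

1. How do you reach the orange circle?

turn left 158°, forward 9.2 m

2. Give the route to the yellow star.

turn right 149°, forward 1.8 m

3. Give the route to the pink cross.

turn left 60°, forward 5.1 m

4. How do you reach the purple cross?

turn left 136°, forward 7.0 m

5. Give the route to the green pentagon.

turn left 118°, forward 6.4 m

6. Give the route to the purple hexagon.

turn left 127°, forward 5.3 m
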